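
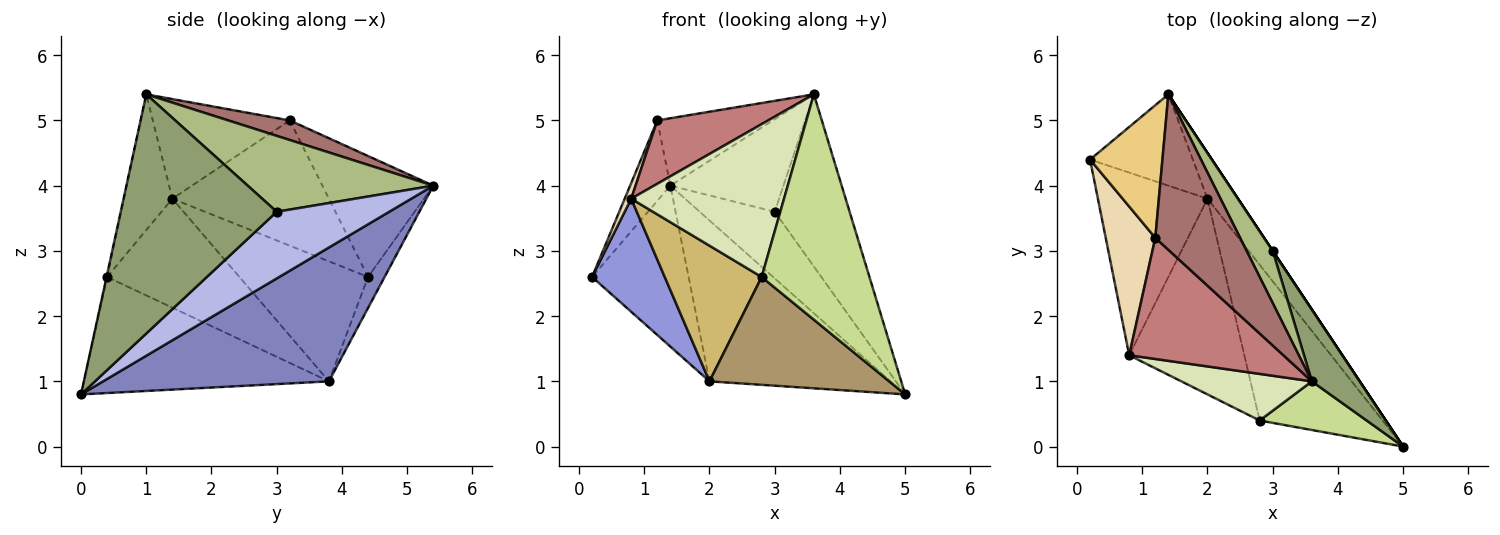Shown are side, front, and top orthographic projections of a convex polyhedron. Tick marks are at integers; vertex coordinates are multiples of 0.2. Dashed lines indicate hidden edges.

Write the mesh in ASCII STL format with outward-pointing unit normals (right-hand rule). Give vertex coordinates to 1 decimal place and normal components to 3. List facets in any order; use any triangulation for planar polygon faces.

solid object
 facet normal -0.147 0.860 -0.488
  outer loop
   vertex 2.0 3.8 1.0
   vertex 0.2 4.4 2.6
   vertex 1.4 5.4 4.0
  endloop
 endfacet
 facet normal 0.768 0.616 -0.175
  outer loop
   vertex 2.0 3.8 1.0
   vertex 1.4 5.4 4.0
   vertex 5.0 0.0 0.8
  endloop
 endfacet
 facet normal -0.682 -0.385 -0.622
  outer loop
   vertex 2.0 3.8 1.0
   vertex 0.8 1.4 3.8
   vertex 0.2 4.4 2.6
  endloop
 endfacet
 facet normal 0.832 0.555 0.000
  outer loop
   vertex 3.0 3.0 3.6
   vertex 5.0 0.0 0.8
   vertex 1.4 5.4 4.0
  endloop
 endfacet
 facet normal 0.887 0.426 0.177
  outer loop
   vertex 3.0 3.0 3.6
   vertex 3.6 1.0 5.4
   vertex 5.0 0.0 0.8
  endloop
 endfacet
 facet normal 0.819 0.499 0.282
  outer loop
   vertex 3.0 3.0 3.6
   vertex 1.4 5.4 4.0
   vertex 3.6 1.0 5.4
  endloop
 endfacet
 facet normal -0.005 -0.977 0.211
  outer loop
   vertex 2.8 0.4 2.6
   vertex 5.0 0.0 0.8
   vertex 3.6 1.0 5.4
  endloop
 endfacet
 facet normal -0.290 -0.915 0.279
  outer loop
   vertex 2.8 0.4 2.6
   vertex 3.6 1.0 5.4
   vertex 0.8 1.4 3.8
  endloop
 endfacet
 facet normal -0.613 -0.450 -0.649
  outer loop
   vertex 2.8 0.4 2.6
   vertex 2.0 3.8 1.0
   vertex 5.0 0.0 0.8
  endloop
 endfacet
 facet normal -0.614 -0.450 -0.649
  outer loop
   vertex 2.8 0.4 2.6
   vertex 0.8 1.4 3.8
   vertex 2.0 3.8 1.0
  endloop
 endfacet
 facet normal -0.819 0.297 0.490
  outer loop
   vertex 1.2 3.2 5.0
   vertex 1.4 5.4 4.0
   vertex 0.2 4.4 2.6
  endloop
 endfacet
 facet normal -0.929 -0.039 0.368
  outer loop
   vertex 1.2 3.2 5.0
   vertex 0.2 4.4 2.6
   vertex 0.8 1.4 3.8
  endloop
 endfacet
 facet normal 0.207 0.389 0.898
  outer loop
   vertex 1.2 3.2 5.0
   vertex 3.6 1.0 5.4
   vertex 1.4 5.4 4.0
  endloop
 endfacet
 facet normal -0.497 -0.402 0.769
  outer loop
   vertex 1.2 3.2 5.0
   vertex 0.8 1.4 3.8
   vertex 3.6 1.0 5.4
  endloop
 endfacet
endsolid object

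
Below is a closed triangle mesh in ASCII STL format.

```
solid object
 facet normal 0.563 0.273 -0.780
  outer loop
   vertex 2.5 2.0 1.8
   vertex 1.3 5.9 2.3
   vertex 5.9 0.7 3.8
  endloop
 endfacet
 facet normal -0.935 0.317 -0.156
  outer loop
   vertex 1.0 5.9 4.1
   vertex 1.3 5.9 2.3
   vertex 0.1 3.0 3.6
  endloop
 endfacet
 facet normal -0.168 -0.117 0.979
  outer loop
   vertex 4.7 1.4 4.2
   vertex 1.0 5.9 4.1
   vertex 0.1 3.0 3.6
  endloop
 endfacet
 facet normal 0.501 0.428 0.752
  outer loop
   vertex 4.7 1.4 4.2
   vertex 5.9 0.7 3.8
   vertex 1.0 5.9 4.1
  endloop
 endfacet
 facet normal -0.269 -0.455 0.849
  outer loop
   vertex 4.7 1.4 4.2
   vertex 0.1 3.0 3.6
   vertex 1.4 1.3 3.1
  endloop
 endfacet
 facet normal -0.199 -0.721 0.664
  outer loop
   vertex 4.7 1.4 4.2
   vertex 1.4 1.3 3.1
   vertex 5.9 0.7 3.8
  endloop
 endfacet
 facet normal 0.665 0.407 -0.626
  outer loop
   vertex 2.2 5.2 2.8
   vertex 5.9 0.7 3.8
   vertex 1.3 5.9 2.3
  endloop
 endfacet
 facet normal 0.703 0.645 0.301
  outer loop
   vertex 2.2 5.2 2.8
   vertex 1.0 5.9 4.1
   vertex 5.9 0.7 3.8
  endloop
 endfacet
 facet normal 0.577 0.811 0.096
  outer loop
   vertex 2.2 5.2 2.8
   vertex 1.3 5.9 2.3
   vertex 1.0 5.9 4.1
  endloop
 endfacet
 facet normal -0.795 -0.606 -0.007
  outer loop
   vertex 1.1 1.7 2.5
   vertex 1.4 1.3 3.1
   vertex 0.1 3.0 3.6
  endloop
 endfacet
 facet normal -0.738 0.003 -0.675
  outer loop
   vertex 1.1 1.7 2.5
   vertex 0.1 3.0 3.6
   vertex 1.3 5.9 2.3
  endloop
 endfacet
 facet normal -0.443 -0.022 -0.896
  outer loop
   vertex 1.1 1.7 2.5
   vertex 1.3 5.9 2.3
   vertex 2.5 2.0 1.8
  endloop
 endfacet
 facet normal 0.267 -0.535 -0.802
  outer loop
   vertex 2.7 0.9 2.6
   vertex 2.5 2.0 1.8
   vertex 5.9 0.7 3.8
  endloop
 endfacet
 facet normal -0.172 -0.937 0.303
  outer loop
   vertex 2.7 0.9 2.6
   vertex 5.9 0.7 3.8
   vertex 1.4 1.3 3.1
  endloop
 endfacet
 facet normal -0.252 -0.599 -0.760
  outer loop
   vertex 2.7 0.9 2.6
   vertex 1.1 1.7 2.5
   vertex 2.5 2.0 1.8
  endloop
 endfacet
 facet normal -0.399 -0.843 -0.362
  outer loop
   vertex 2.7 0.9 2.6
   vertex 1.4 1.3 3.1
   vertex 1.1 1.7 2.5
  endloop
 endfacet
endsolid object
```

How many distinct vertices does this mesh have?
10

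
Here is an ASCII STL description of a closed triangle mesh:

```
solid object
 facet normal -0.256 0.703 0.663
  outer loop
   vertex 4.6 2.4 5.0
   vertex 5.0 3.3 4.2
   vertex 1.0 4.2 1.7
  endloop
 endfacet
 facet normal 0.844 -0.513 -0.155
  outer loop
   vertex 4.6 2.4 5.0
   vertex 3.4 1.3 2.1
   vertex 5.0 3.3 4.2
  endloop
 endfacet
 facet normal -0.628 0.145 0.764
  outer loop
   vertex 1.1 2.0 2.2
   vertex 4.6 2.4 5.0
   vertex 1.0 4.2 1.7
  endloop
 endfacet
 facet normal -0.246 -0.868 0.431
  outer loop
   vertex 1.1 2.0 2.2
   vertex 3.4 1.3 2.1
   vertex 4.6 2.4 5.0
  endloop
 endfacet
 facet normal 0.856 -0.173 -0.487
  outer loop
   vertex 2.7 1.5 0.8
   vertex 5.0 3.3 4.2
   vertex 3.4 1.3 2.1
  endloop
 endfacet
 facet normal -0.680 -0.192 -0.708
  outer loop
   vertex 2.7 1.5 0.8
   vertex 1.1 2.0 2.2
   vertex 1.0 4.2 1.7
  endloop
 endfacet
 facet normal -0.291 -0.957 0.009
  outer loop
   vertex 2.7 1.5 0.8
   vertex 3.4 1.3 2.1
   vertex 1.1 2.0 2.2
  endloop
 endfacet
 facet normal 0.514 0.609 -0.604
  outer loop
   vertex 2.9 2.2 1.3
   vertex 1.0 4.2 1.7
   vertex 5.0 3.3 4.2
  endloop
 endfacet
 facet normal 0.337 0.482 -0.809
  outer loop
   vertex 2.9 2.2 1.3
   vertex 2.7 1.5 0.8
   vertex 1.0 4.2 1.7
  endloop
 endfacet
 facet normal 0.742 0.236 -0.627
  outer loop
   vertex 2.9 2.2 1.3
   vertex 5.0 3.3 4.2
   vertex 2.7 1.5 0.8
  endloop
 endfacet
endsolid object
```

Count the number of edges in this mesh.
15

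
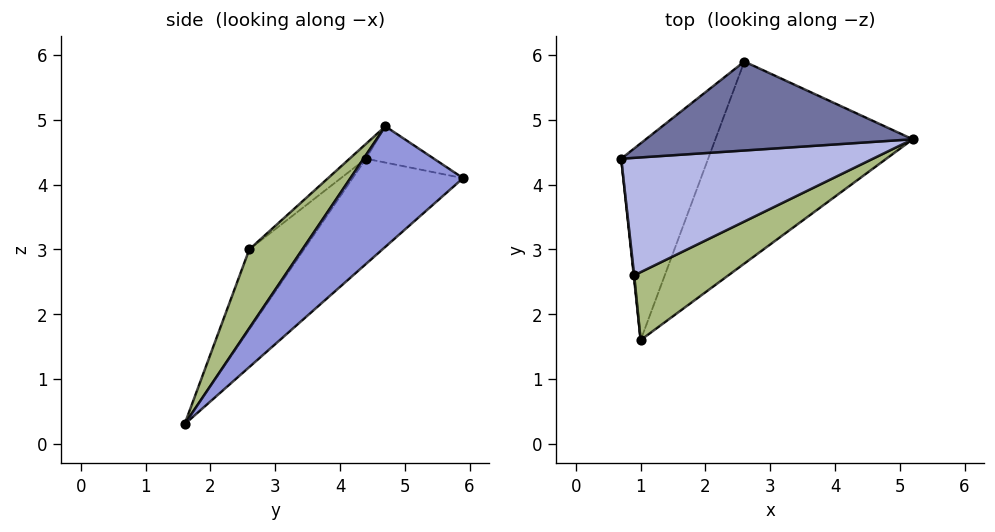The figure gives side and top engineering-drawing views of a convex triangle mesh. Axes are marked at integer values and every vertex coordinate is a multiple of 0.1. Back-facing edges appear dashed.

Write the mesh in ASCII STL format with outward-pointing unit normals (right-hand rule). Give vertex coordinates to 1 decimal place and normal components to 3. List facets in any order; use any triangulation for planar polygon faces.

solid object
 facet normal -0.126 0.346 0.930
  outer loop
   vertex 2.6 5.9 4.1
   vertex 0.7 4.4 4.4
   vertex 5.2 4.7 4.9
  endloop
 endfacet
 facet normal -0.588 0.647 -0.485
  outer loop
   vertex 2.6 5.9 4.1
   vertex 1.0 1.6 0.3
   vertex 0.7 4.4 4.4
  endloop
 endfacet
 facet normal 0.455 0.489 -0.745
  outer loop
   vertex 2.6 5.9 4.1
   vertex 5.2 4.7 4.9
   vertex 1.0 1.6 0.3
  endloop
 endfacet
 facet normal -0.046 -0.616 0.786
  outer loop
   vertex 0.9 2.6 3.0
   vertex 5.2 4.7 4.9
   vertex 0.7 4.4 4.4
  endloop
 endfacet
 facet normal -0.993 -0.115 0.006
  outer loop
   vertex 0.9 2.6 3.0
   vertex 0.7 4.4 4.4
   vertex 1.0 1.6 0.3
  endloop
 endfacet
 facet normal 0.286 -0.895 0.342
  outer loop
   vertex 0.9 2.6 3.0
   vertex 1.0 1.6 0.3
   vertex 5.2 4.7 4.9
  endloop
 endfacet
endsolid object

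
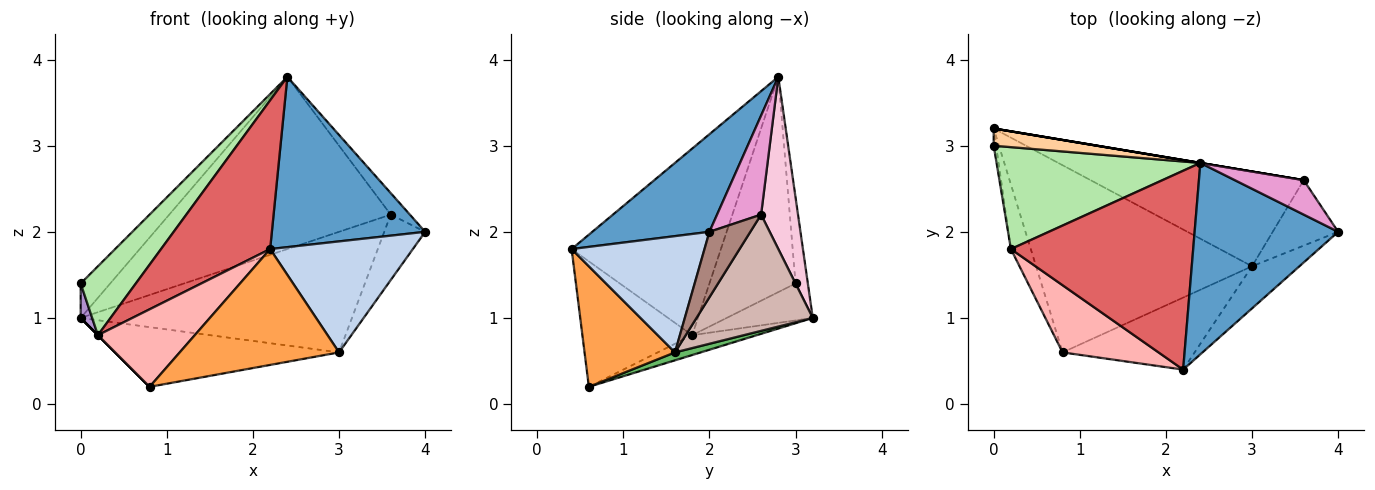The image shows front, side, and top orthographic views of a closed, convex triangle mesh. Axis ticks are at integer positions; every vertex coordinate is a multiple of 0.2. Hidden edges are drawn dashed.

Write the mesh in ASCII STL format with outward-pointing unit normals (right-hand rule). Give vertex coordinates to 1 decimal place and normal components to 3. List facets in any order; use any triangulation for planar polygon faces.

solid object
 facet normal 0.453 -0.593 0.666
  outer loop
   vertex 2.2 0.4 1.8
   vertex 4.0 2.0 2.0
   vertex 2.4 2.8 3.8
  endloop
 endfacet
 facet normal 0.657 -0.705 -0.267
  outer loop
   vertex 2.2 0.4 1.8
   vertex 3.0 1.6 0.6
   vertex 4.0 2.0 2.0
  endloop
 endfacet
 facet normal 0.434 -0.765 -0.476
  outer loop
   vertex 2.2 0.4 1.8
   vertex 0.8 0.6 0.2
   vertex 3.0 1.6 0.6
  endloop
 endfacet
 facet normal -0.349 0.838 0.419
  outer loop
   vertex 0.0 3.2 1.0
   vertex 0.0 3.0 1.4
   vertex 2.4 2.8 3.8
  endloop
 endfacet
 facet normal 0.035 0.304 -0.952
  outer loop
   vertex 0.0 3.2 1.0
   vertex 3.0 1.6 0.6
   vertex 0.8 0.6 0.2
  endloop
 endfacet
 facet normal -0.659 -0.421 0.623
  outer loop
   vertex 0.2 1.8 0.8
   vertex 2.4 2.8 3.8
   vertex 0.0 3.0 1.4
  endloop
 endfacet
 facet normal -0.634 -0.463 0.619
  outer loop
   vertex 0.2 1.8 0.8
   vertex 2.2 0.4 1.8
   vertex 2.4 2.8 3.8
  endloop
 endfacet
 facet normal -0.650 -0.574 0.497
  outer loop
   vertex 0.2 1.8 0.8
   vertex 0.8 0.6 0.2
   vertex 2.2 0.4 1.8
  endloop
 endfacet
 facet normal -0.989 -0.132 -0.066
  outer loop
   vertex 0.2 1.8 0.8
   vertex 0.0 3.0 1.4
   vertex 0.0 3.2 1.0
  endloop
 endfacet
 facet normal -0.707 0.000 -0.707
  outer loop
   vertex 0.2 1.8 0.8
   vertex 0.0 3.2 1.0
   vertex 0.8 0.6 0.2
  endloop
 endfacet
 facet normal 0.577 0.577 -0.577
  outer loop
   vertex 3.6 2.6 2.2
   vertex 4.0 2.0 2.0
   vertex 3.0 1.6 0.6
  endloop
 endfacet
 facet normal 0.319 0.745 -0.585
  outer loop
   vertex 3.6 2.6 2.2
   vertex 3.0 1.6 0.6
   vertex 0.0 3.2 1.0
  endloop
 endfacet
 facet normal 0.773 0.336 0.538
  outer loop
   vertex 3.6 2.6 2.2
   vertex 2.4 2.8 3.8
   vertex 4.0 2.0 2.0
  endloop
 endfacet
 facet normal 0.164 0.986 0.000
  outer loop
   vertex 3.6 2.6 2.2
   vertex 0.0 3.2 1.0
   vertex 2.4 2.8 3.8
  endloop
 endfacet
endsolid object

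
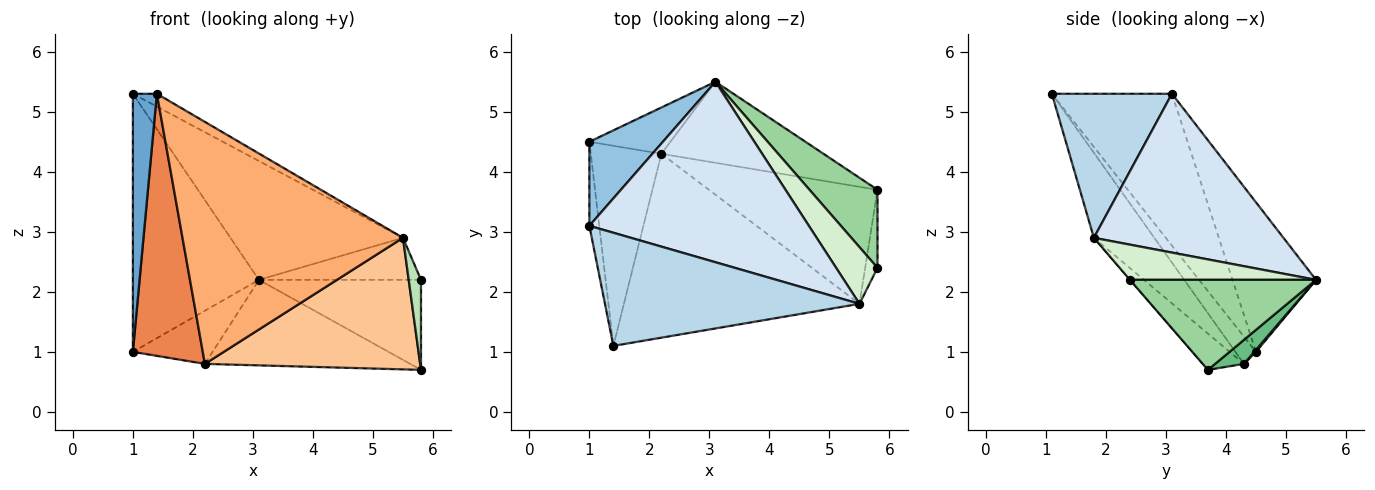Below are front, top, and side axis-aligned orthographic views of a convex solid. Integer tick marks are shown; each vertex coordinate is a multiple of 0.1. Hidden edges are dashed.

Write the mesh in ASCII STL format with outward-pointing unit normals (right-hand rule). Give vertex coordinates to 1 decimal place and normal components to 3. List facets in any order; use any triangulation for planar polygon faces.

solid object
 facet normal -0.979 -0.196 -0.064
  outer loop
   vertex 1.0 3.1 5.3
   vertex 1.0 4.5 1.0
   vertex 1.4 1.1 5.3
  endloop
 endfacet
 facet normal -0.533 0.805 0.262
  outer loop
   vertex 1.0 3.1 5.3
   vertex 3.1 5.5 2.2
   vertex 1.0 4.5 1.0
  endloop
 endfacet
 facet normal 0.490 0.098 0.866
  outer loop
   vertex 5.5 1.8 2.9
   vertex 1.0 3.1 5.3
   vertex 1.4 1.1 5.3
  endloop
 endfacet
 facet normal 0.517 0.471 0.715
  outer loop
   vertex 5.5 1.8 2.9
   vertex 3.1 5.5 2.2
   vertex 1.0 3.1 5.3
  endloop
 endfacet
 facet normal -0.227 -0.774 -0.591
  outer loop
   vertex 2.2 4.3 0.8
   vertex 1.4 1.1 5.3
   vertex 1.0 4.5 1.0
  endloop
 endfacet
 facet normal -0.213 -0.778 -0.591
  outer loop
   vertex 2.2 4.3 0.8
   vertex 5.5 1.8 2.9
   vertex 1.4 1.1 5.3
  endloop
 endfacet
 facet normal -0.142 -0.740 -0.658
  outer loop
   vertex 2.2 4.3 0.8
   vertex 5.8 3.7 0.7
   vertex 5.5 1.8 2.9
  endloop
 endfacet
 facet normal 0.016 0.754 -0.657
  outer loop
   vertex 2.2 4.3 0.8
   vertex 1.0 4.5 1.0
   vertex 3.1 5.5 2.2
  endloop
 endfacet
 facet normal 0.101 0.722 -0.684
  outer loop
   vertex 2.2 4.3 0.8
   vertex 3.1 5.5 2.2
   vertex 5.8 3.7 0.7
  endloop
 endfacet
 facet normal 0.655 0.571 0.495
  outer loop
   vertex 5.8 2.4 2.2
   vertex 5.8 3.7 0.7
   vertex 3.1 5.5 2.2
  endloop
 endfacet
 facet normal -0.017 -0.756 -0.655
  outer loop
   vertex 5.8 2.4 2.2
   vertex 5.5 1.8 2.9
   vertex 5.8 3.7 0.7
  endloop
 endfacet
 facet normal 0.564 0.492 0.663
  outer loop
   vertex 5.8 2.4 2.2
   vertex 3.1 5.5 2.2
   vertex 5.5 1.8 2.9
  endloop
 endfacet
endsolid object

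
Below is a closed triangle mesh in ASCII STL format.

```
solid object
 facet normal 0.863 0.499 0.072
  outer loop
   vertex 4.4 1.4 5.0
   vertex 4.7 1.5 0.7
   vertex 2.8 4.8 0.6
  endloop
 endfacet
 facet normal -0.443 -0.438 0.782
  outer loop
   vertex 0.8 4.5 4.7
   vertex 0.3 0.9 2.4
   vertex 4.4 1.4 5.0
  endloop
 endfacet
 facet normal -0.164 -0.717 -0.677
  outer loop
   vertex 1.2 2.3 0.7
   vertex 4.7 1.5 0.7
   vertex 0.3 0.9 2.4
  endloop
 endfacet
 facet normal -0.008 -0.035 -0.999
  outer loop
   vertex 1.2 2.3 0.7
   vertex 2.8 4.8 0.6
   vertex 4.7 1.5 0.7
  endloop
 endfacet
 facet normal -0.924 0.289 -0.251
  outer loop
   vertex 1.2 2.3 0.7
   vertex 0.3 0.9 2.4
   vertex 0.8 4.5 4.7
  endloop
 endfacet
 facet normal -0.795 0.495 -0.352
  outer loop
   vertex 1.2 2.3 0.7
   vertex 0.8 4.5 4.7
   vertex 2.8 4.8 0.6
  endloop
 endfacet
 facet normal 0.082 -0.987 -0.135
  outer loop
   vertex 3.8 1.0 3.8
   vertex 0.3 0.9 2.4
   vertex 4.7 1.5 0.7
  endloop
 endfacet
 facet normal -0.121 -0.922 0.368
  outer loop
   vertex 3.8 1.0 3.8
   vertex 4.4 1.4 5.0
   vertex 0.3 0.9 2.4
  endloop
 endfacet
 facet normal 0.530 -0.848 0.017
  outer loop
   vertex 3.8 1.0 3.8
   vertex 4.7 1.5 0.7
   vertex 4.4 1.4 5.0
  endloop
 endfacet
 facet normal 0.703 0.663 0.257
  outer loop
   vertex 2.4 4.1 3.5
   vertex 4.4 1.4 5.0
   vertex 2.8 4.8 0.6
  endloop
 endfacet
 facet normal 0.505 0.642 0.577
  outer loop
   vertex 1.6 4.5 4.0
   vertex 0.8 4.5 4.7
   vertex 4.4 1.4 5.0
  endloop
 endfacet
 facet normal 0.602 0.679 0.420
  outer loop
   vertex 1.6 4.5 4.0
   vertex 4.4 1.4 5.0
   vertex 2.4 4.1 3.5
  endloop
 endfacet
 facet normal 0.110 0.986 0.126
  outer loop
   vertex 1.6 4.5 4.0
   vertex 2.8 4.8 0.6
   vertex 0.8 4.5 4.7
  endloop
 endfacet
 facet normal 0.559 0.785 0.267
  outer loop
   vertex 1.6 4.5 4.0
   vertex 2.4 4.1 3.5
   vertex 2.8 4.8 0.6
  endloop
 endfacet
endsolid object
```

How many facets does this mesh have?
14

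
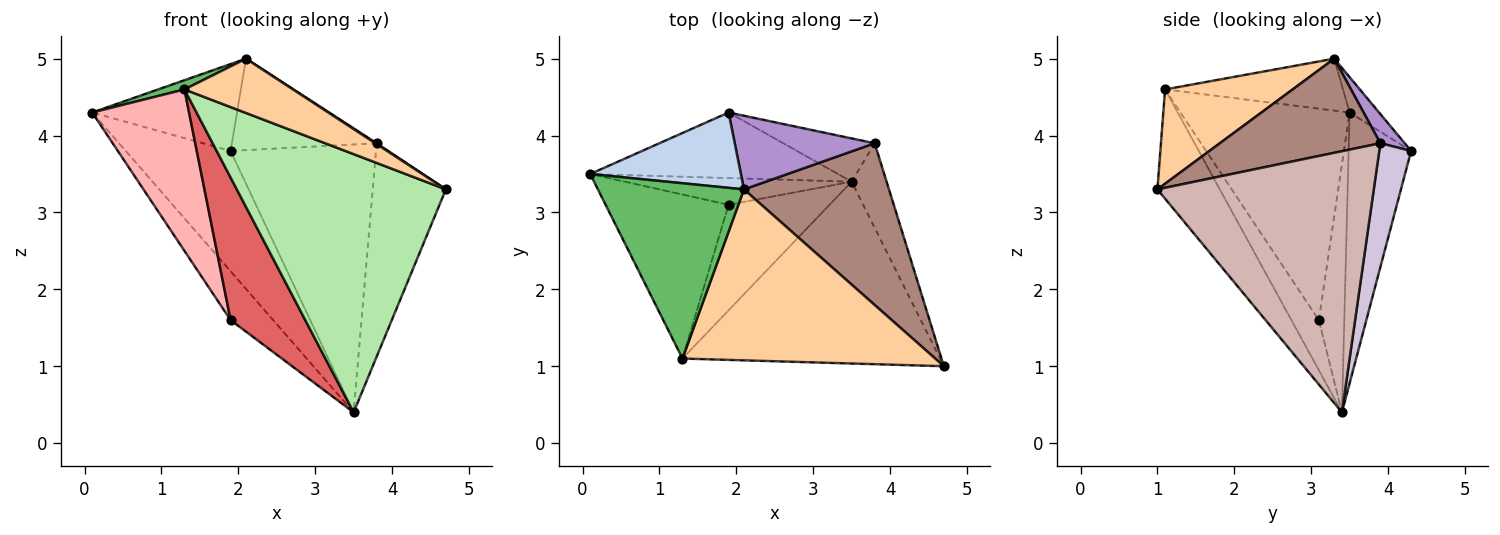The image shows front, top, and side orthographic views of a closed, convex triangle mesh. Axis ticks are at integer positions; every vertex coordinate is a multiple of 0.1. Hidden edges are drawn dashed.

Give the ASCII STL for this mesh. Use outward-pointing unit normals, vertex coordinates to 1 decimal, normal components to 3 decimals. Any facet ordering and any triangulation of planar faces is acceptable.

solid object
 facet normal -0.464 0.778 -0.424
  outer loop
   vertex 3.5 3.4 0.4
   vertex 0.1 3.5 4.3
   vertex 1.9 4.3 3.8
  endloop
 endfacet
 facet normal -0.152 0.747 0.648
  outer loop
   vertex 2.1 3.3 5.0
   vertex 1.9 4.3 3.8
   vertex 0.1 3.5 4.3
  endloop
 endfacet
 facet normal -0.464 0.777 -0.425
  outer loop
   vertex 1.9 3.1 1.6
   vertex 0.1 3.5 4.3
   vertex 3.5 3.4 0.4
  endloop
 endfacet
 facet normal 0.335 -0.285 0.898
  outer loop
   vertex 1.3 1.1 4.6
   vertex 4.7 1.0 3.3
   vertex 2.1 3.3 5.0
  endloop
 endfacet
 facet normal -0.334 -0.050 0.941
  outer loop
   vertex 1.3 1.1 4.6
   vertex 2.1 3.3 5.0
   vertex 0.1 3.5 4.3
  endloop
 endfacet
 facet normal -0.237 -0.794 -0.559
  outer loop
   vertex 1.3 1.1 4.6
   vertex 3.5 3.4 0.4
   vertex 4.7 1.0 3.3
  endloop
 endfacet
 facet normal -0.283 -0.771 -0.571
  outer loop
   vertex 1.3 1.1 4.6
   vertex 1.9 3.1 1.6
   vertex 3.5 3.4 0.4
  endloop
 endfacet
 facet normal -0.775 -0.444 -0.451
  outer loop
   vertex 1.3 1.1 4.6
   vertex 0.1 3.5 4.3
   vertex 1.9 3.1 1.6
  endloop
 endfacet
 facet normal 0.130 0.772 0.622
  outer loop
   vertex 3.8 3.9 3.9
   vertex 1.9 4.3 3.8
   vertex 2.1 3.3 5.0
  endloop
 endfacet
 facet normal 0.211 0.965 -0.156
  outer loop
   vertex 3.8 3.9 3.9
   vertex 3.5 3.4 0.4
   vertex 1.9 4.3 3.8
  endloop
 endfacet
 facet normal 0.544 -0.005 0.839
  outer loop
   vertex 3.8 3.9 3.9
   vertex 2.1 3.3 5.0
   vertex 4.7 1.0 3.3
  endloop
 endfacet
 facet normal 0.940 0.318 -0.126
  outer loop
   vertex 3.8 3.9 3.9
   vertex 4.7 1.0 3.3
   vertex 3.5 3.4 0.4
  endloop
 endfacet
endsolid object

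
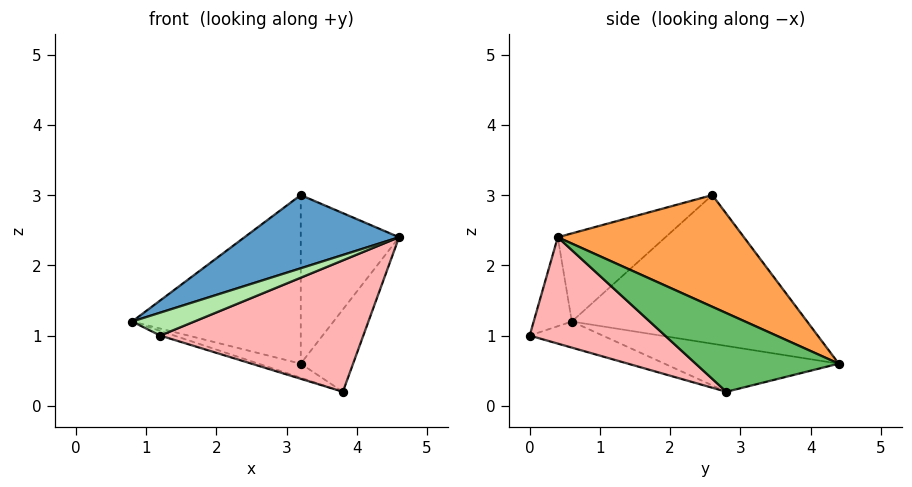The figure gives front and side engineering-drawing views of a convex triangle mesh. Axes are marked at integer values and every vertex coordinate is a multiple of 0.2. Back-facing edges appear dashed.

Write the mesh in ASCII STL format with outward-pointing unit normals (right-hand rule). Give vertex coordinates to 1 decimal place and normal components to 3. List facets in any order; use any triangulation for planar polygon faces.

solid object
 facet normal -0.293 -0.421 0.858
  outer loop
   vertex 3.2 2.6 3.0
   vertex 0.8 0.6 1.2
   vertex 4.6 0.4 2.4
  endloop
 endfacet
 facet normal -0.745 0.534 0.400
  outer loop
   vertex 3.2 2.6 3.0
   vertex 3.2 4.4 0.6
   vertex 0.8 0.6 1.2
  endloop
 endfacet
 facet normal 0.834 0.441 0.331
  outer loop
   vertex 3.2 2.6 3.0
   vertex 4.6 0.4 2.4
   vertex 3.2 4.4 0.6
  endloop
 endfacet
 facet normal -0.374 0.090 -0.923
  outer loop
   vertex 3.8 2.8 0.2
   vertex 0.8 0.6 1.2
   vertex 3.2 4.4 0.6
  endloop
 endfacet
 facet normal 0.939 0.344 0.034
  outer loop
   vertex 3.8 2.8 0.2
   vertex 3.2 4.4 0.6
   vertex 4.6 0.4 2.4
  endloop
 endfacet
 facet normal -0.288 -0.470 0.834
  outer loop
   vertex 1.2 0.0 1.0
   vertex 4.6 0.4 2.4
   vertex 0.8 0.6 1.2
  endloop
 endfacet
 facet normal -0.361 0.069 -0.930
  outer loop
   vertex 1.2 0.0 1.0
   vertex 0.8 0.6 1.2
   vertex 3.8 2.8 0.2
  endloop
 endfacet
 facet normal 0.371 -0.557 -0.743
  outer loop
   vertex 1.2 0.0 1.0
   vertex 3.8 2.8 0.2
   vertex 4.6 0.4 2.4
  endloop
 endfacet
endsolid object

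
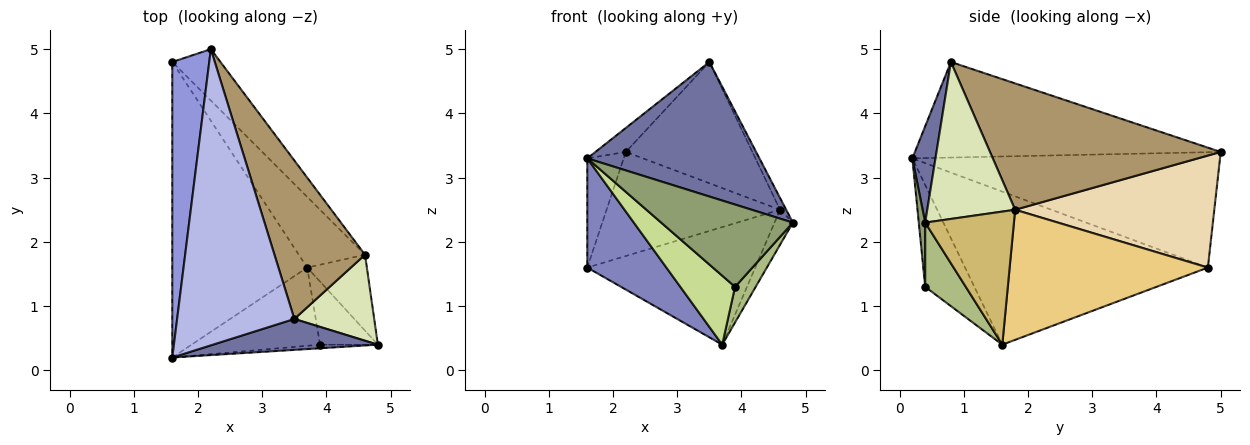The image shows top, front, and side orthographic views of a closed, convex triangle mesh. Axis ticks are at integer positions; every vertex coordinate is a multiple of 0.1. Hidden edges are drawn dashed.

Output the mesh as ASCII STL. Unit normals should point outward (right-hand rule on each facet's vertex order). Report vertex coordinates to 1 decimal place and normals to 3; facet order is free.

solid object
 facet normal 0.130 -0.966 0.222
  outer loop
   vertex 3.5 0.8 4.8
   vertex 1.6 0.2 3.3
   vertex 4.8 0.4 2.3
  endloop
 endfacet
 facet normal -0.729 -0.237 -0.642
  outer loop
   vertex 3.7 1.6 0.4
   vertex 1.6 0.2 3.3
   vertex 1.6 4.8 1.6
  endloop
 endfacet
 facet normal -0.946 0.112 0.303
  outer loop
   vertex 2.2 5.0 3.4
   vertex 1.6 4.8 1.6
   vertex 1.6 0.2 3.3
  endloop
 endfacet
 facet normal -0.631 0.063 0.774
  outer loop
   vertex 2.2 5.0 3.4
   vertex 1.6 0.2 3.3
   vertex 3.5 0.8 4.8
  endloop
 endfacet
 facet normal 0.049 -0.998 -0.044
  outer loop
   vertex 3.9 0.4 1.3
   vertex 4.8 0.4 2.3
   vertex 1.6 0.2 3.3
  endloop
 endfacet
 facet normal 0.695 -0.353 -0.626
  outer loop
   vertex 3.9 0.4 1.3
   vertex 3.7 1.6 0.4
   vertex 4.8 0.4 2.3
  endloop
 endfacet
 facet normal -0.511 -0.569 -0.645
  outer loop
   vertex 3.9 0.4 1.3
   vertex 1.6 0.2 3.3
   vertex 3.7 1.6 0.4
  endloop
 endfacet
 facet normal 0.890 0.062 0.453
  outer loop
   vertex 4.6 1.8 2.5
   vertex 3.5 0.8 4.8
   vertex 4.8 0.4 2.3
  endloop
 endfacet
 facet normal 0.742 0.407 0.532
  outer loop
   vertex 4.6 1.8 2.5
   vertex 2.2 5.0 3.4
   vertex 3.5 0.8 4.8
  endloop
 endfacet
 facet normal 0.897 0.186 -0.402
  outer loop
   vertex 4.6 1.8 2.5
   vertex 4.8 0.4 2.3
   vertex 3.7 1.6 0.4
  endloop
 endfacet
 facet normal 0.711 0.603 -0.362
  outer loop
   vertex 4.6 1.8 2.5
   vertex 3.7 1.6 0.4
   vertex 1.6 4.8 1.6
  endloop
 endfacet
 facet normal 0.717 0.625 -0.309
  outer loop
   vertex 4.6 1.8 2.5
   vertex 1.6 4.8 1.6
   vertex 2.2 5.0 3.4
  endloop
 endfacet
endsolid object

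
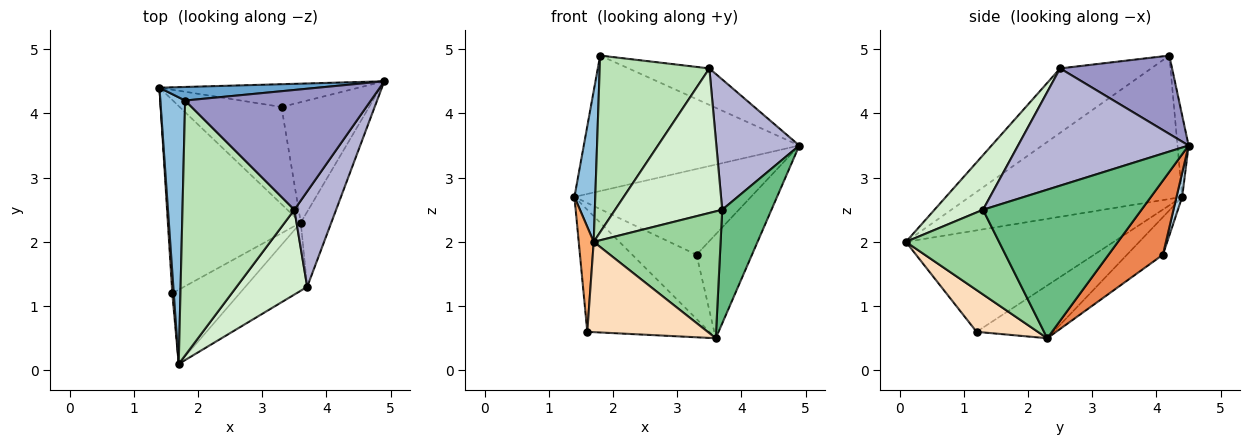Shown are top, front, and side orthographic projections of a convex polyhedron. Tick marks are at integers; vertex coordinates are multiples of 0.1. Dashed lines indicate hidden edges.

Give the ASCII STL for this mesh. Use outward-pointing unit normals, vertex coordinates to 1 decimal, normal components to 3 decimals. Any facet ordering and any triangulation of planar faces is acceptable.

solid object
 facet normal -0.051 0.994 0.100
  outer loop
   vertex 1.8 4.2 4.9
   vertex 4.9 4.5 3.5
   vertex 1.4 4.4 2.7
  endloop
 endfacet
 facet normal -0.981 -0.096 0.170
  outer loop
   vertex 1.8 4.2 4.9
   vertex 1.4 4.4 2.7
   vertex 1.7 0.1 2.0
  endloop
 endfacet
 facet normal 0.031 0.966 -0.257
  outer loop
   vertex 3.3 4.1 1.8
   vertex 1.4 4.4 2.7
   vertex 4.9 4.5 3.5
  endloop
 endfacet
 facet normal -0.295 0.527 -0.797
  outer loop
   vertex 3.3 4.1 1.8
   vertex 3.6 2.3 0.5
   vertex 1.4 4.4 2.7
  endloop
 endfacet
 facet normal 0.540 0.550 -0.637
  outer loop
   vertex 3.3 4.1 1.8
   vertex 4.9 4.5 3.5
   vertex 3.6 2.3 0.5
  endloop
 endfacet
 facet normal -0.997 -0.072 0.015
  outer loop
   vertex 1.6 1.2 0.6
   vertex 1.7 0.1 2.0
   vertex 1.4 4.4 2.7
  endloop
 endfacet
 facet normal -0.318 0.506 -0.802
  outer loop
   vertex 1.6 1.2 0.6
   vertex 1.4 4.4 2.7
   vertex 3.6 2.3 0.5
  endloop
 endfacet
 facet normal 0.366 -0.719 -0.591
  outer loop
   vertex 1.6 1.2 0.6
   vertex 3.6 2.3 0.5
   vertex 1.7 0.1 2.0
  endloop
 endfacet
 facet normal 0.937 -0.291 -0.192
  outer loop
   vertex 3.7 1.3 2.5
   vertex 3.6 2.3 0.5
   vertex 4.9 4.5 3.5
  endloop
 endfacet
 facet normal 0.543 -0.740 -0.397
  outer loop
   vertex 3.7 1.3 2.5
   vertex 1.7 0.1 2.0
   vertex 3.6 2.3 0.5
  endloop
 endfacet
 facet normal -0.428 -0.515 0.743
  outer loop
   vertex 3.5 2.5 4.7
   vertex 1.8 4.2 4.9
   vertex 1.7 0.1 2.0
  endloop
 endfacet
 facet normal 0.364 -0.803 0.471
  outer loop
   vertex 3.5 2.5 4.7
   vertex 1.7 0.1 2.0
   vertex 3.7 1.3 2.5
  endloop
 endfacet
 facet normal 0.374 0.270 0.887
  outer loop
   vertex 3.5 2.5 4.7
   vertex 4.9 4.5 3.5
   vertex 1.8 4.2 4.9
  endloop
 endfacet
 facet normal 0.856 -0.416 0.305
  outer loop
   vertex 3.5 2.5 4.7
   vertex 3.7 1.3 2.5
   vertex 4.9 4.5 3.5
  endloop
 endfacet
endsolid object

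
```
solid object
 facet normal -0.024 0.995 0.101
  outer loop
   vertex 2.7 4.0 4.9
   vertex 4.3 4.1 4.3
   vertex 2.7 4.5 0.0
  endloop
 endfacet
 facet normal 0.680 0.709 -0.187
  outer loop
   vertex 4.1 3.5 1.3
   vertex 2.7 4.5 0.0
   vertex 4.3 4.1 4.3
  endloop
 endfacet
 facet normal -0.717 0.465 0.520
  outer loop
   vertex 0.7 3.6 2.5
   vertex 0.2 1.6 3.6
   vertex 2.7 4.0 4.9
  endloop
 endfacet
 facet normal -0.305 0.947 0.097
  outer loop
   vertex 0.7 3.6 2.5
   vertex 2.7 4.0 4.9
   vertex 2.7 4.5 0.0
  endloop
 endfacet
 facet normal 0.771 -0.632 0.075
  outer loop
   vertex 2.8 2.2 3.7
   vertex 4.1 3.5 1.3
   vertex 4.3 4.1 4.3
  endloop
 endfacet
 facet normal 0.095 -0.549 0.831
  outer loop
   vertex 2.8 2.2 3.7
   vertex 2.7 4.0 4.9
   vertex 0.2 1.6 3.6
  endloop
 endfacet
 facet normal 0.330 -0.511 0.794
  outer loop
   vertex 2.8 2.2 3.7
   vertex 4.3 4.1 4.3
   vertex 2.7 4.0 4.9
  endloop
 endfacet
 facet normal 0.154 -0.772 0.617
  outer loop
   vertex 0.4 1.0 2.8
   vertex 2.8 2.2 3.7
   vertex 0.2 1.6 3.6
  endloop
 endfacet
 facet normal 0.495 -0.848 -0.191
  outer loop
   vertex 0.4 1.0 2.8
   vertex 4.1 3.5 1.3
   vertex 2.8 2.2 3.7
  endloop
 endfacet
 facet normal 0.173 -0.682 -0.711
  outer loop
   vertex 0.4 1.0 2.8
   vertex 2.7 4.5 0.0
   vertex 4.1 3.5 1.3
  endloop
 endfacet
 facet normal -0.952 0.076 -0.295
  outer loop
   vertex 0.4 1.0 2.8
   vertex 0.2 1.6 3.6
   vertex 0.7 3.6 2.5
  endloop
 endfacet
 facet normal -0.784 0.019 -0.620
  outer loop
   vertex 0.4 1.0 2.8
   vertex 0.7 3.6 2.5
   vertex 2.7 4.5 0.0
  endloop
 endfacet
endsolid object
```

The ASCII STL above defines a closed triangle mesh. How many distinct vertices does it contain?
8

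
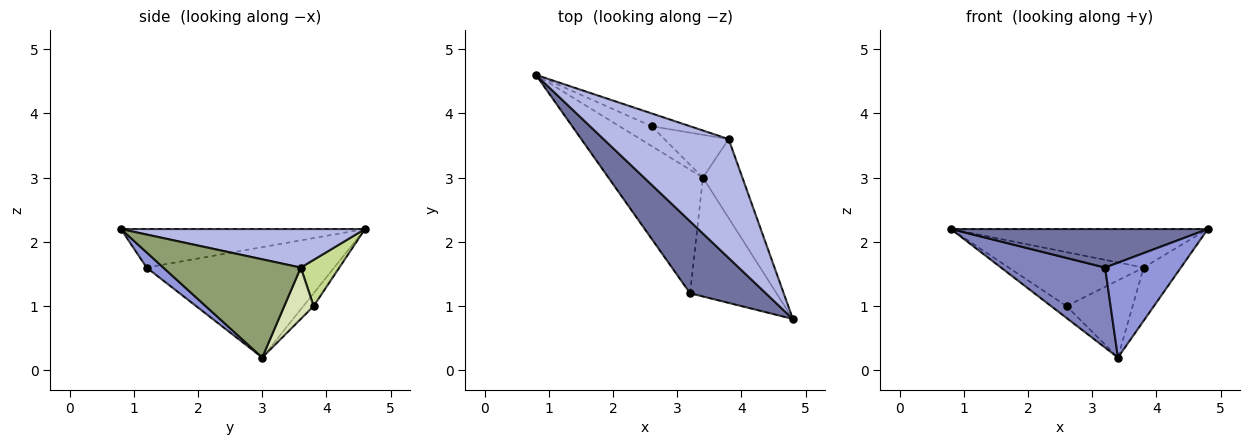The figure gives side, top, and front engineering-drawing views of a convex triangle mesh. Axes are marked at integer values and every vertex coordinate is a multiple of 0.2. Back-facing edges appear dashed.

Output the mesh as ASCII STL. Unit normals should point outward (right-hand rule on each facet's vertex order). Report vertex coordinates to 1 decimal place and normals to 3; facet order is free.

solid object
 facet normal -0.409 -0.431 0.804
  outer loop
   vertex 3.2 1.2 1.6
   vertex 4.8 0.8 2.2
   vertex 0.8 4.6 2.2
  endloop
 endfacet
 facet normal -0.700 -0.388 -0.599
  outer loop
   vertex 3.2 1.2 1.6
   vertex 0.8 4.6 2.2
   vertex 3.4 3.0 0.2
  endloop
 endfacet
 facet normal 0.136 -0.618 -0.775
  outer loop
   vertex 3.2 1.2 1.6
   vertex 3.4 3.0 0.2
   vertex 4.8 0.8 2.2
  endloop
 endfacet
 facet normal 0.281 0.296 0.913
  outer loop
   vertex 3.8 3.6 1.6
   vertex 0.8 4.6 2.2
   vertex 4.8 0.8 2.2
  endloop
 endfacet
 facet normal 0.900 0.244 -0.362
  outer loop
   vertex 3.8 3.6 1.6
   vertex 4.8 0.8 2.2
   vertex 3.4 3.0 0.2
  endloop
 endfacet
 facet normal -0.324 0.487 -0.811
  outer loop
   vertex 2.6 3.8 1.0
   vertex 3.4 3.0 0.2
   vertex 0.8 4.6 2.2
  endloop
 endfacet
 facet normal 0.268 0.937 -0.223
  outer loop
   vertex 2.6 3.8 1.0
   vertex 0.8 4.6 2.2
   vertex 3.8 3.6 1.6
  endloop
 endfacet
 facet normal 0.362 0.815 -0.453
  outer loop
   vertex 2.6 3.8 1.0
   vertex 3.8 3.6 1.6
   vertex 3.4 3.0 0.2
  endloop
 endfacet
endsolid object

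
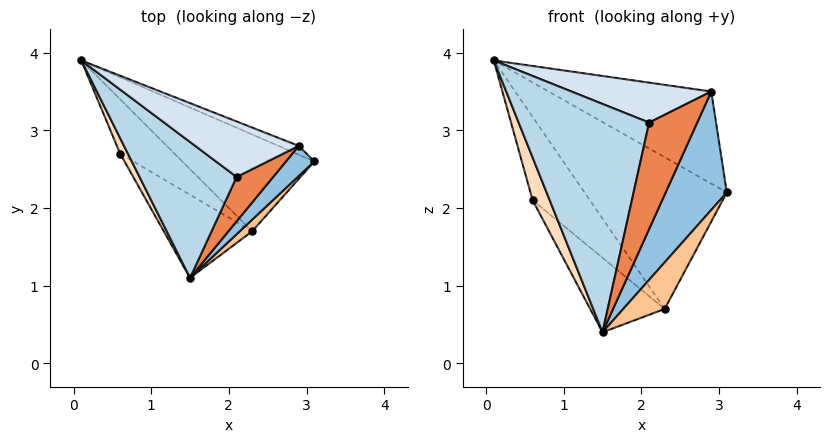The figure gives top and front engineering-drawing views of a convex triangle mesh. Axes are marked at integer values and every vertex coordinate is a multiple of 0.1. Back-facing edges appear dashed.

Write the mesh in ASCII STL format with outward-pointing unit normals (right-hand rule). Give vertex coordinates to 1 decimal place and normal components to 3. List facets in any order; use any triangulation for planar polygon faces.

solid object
 facet normal 0.353 0.931 -0.089
  outer loop
   vertex 2.9 2.8 3.5
   vertex 3.1 2.6 2.2
   vertex 0.1 3.9 3.9
  endloop
 endfacet
 facet normal 0.534 -0.819 0.208
  outer loop
   vertex 2.9 2.8 3.5
   vertex 1.5 1.1 0.4
   vertex 3.1 2.6 2.2
  endloop
 endfacet
 facet normal -0.403 -0.787 0.468
  outer loop
   vertex 2.1 2.4 3.1
   vertex 0.1 3.9 3.9
   vertex 1.5 1.1 0.4
  endloop
 endfacet
 facet normal -0.113 -0.581 0.806
  outer loop
   vertex 2.1 2.4 3.1
   vertex 2.9 2.8 3.5
   vertex 0.1 3.9 3.9
  endloop
 endfacet
 facet normal 0.260 -0.891 0.371
  outer loop
   vertex 2.1 2.4 3.1
   vertex 1.5 1.1 0.4
   vertex 2.9 2.8 3.5
  endloop
 endfacet
 facet normal 0.060 0.841 -0.537
  outer loop
   vertex 2.3 1.7 0.7
   vertex 0.1 3.9 3.9
   vertex 3.1 2.6 2.2
  endloop
 endfacet
 facet normal 0.537 -0.818 0.205
  outer loop
   vertex 2.3 1.7 0.7
   vertex 3.1 2.6 2.2
   vertex 1.5 1.1 0.4
  endloop
 endfacet
 facet normal -0.716 -0.656 0.239
  outer loop
   vertex 0.6 2.7 2.1
   vertex 1.5 1.1 0.4
   vertex 0.1 3.9 3.9
  endloop
 endfacet
 facet normal 0.043 0.837 -0.546
  outer loop
   vertex 0.6 2.7 2.1
   vertex 0.1 3.9 3.9
   vertex 2.3 1.7 0.7
  endloop
 endfacet
 facet normal -0.216 0.651 -0.727
  outer loop
   vertex 0.6 2.7 2.1
   vertex 2.3 1.7 0.7
   vertex 1.5 1.1 0.4
  endloop
 endfacet
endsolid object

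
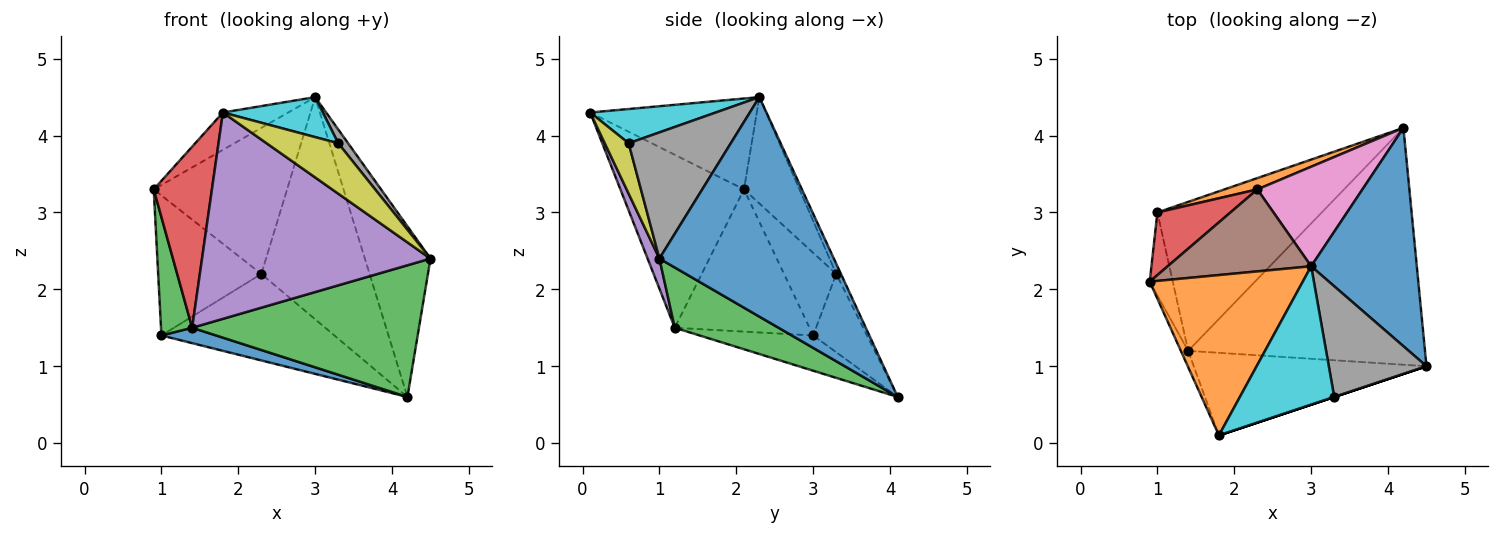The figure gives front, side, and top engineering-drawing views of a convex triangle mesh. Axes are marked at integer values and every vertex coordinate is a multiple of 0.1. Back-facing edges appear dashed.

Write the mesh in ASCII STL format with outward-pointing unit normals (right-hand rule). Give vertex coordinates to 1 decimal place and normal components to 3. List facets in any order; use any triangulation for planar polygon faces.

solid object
 facet normal 0.853 0.321 0.411
  outer loop
   vertex 3.0 2.3 4.5
   vertex 4.5 1.0 2.4
   vertex 4.2 4.1 0.6
  endloop
 endfacet
 facet normal -0.501 0.196 0.843
  outer loop
   vertex 1.8 0.1 4.3
   vertex 3.0 2.3 4.5
   vertex 0.9 2.1 3.3
  endloop
 endfacet
 facet normal 0.217 -0.474 -0.853
  outer loop
   vertex 1.4 1.2 1.5
   vertex 4.2 4.1 0.6
   vertex 4.5 1.0 2.4
  endloop
 endfacet
 facet normal -0.904 -0.426 -0.038
  outer loop
   vertex 1.4 1.2 1.5
   vertex 1.8 0.1 4.3
   vertex 0.9 2.1 3.3
  endloop
 endfacet
 facet normal 0.048 -0.927 -0.371
  outer loop
   vertex 1.4 1.2 1.5
   vertex 4.5 1.0 2.4
   vertex 1.8 0.1 4.3
  endloop
 endfacet
 facet normal -0.341 0.820 0.460
  outer loop
   vertex 2.3 3.3 2.2
   vertex 0.9 2.1 3.3
   vertex 3.0 2.3 4.5
  endloop
 endfacet
 facet normal -0.040 0.912 0.409
  outer loop
   vertex 2.3 3.3 2.2
   vertex 3.0 2.3 4.5
   vertex 4.2 4.1 0.6
  endloop
 endfacet
 facet normal 0.788 -0.076 0.610
  outer loop
   vertex 3.3 0.6 3.9
   vertex 4.5 1.0 2.4
   vertex 3.0 2.3 4.5
  endloop
 endfacet
 facet normal 0.316 -0.949 0.000
  outer loop
   vertex 3.3 0.6 3.9
   vertex 1.8 0.1 4.3
   vertex 4.5 1.0 2.4
  endloop
 endfacet
 facet normal 0.329 -0.262 0.907
  outer loop
   vertex 3.3 0.6 3.9
   vertex 3.0 2.3 4.5
   vertex 1.8 0.1 4.3
  endloop
 endfacet
 facet normal -0.209 -0.100 -0.973
  outer loop
   vertex 1.0 3.0 1.4
   vertex 4.2 4.1 0.6
   vertex 1.4 1.2 1.5
  endloop
 endfacet
 facet normal -0.295 0.948 0.124
  outer loop
   vertex 1.0 3.0 1.4
   vertex 2.3 3.3 2.2
   vertex 4.2 4.1 0.6
  endloop
 endfacet
 facet normal -0.962 -0.223 -0.156
  outer loop
   vertex 1.0 3.0 1.4
   vertex 1.4 1.2 1.5
   vertex 0.9 2.1 3.3
  endloop
 endfacet
 facet normal -0.419 0.829 0.371
  outer loop
   vertex 1.0 3.0 1.4
   vertex 0.9 2.1 3.3
   vertex 2.3 3.3 2.2
  endloop
 endfacet
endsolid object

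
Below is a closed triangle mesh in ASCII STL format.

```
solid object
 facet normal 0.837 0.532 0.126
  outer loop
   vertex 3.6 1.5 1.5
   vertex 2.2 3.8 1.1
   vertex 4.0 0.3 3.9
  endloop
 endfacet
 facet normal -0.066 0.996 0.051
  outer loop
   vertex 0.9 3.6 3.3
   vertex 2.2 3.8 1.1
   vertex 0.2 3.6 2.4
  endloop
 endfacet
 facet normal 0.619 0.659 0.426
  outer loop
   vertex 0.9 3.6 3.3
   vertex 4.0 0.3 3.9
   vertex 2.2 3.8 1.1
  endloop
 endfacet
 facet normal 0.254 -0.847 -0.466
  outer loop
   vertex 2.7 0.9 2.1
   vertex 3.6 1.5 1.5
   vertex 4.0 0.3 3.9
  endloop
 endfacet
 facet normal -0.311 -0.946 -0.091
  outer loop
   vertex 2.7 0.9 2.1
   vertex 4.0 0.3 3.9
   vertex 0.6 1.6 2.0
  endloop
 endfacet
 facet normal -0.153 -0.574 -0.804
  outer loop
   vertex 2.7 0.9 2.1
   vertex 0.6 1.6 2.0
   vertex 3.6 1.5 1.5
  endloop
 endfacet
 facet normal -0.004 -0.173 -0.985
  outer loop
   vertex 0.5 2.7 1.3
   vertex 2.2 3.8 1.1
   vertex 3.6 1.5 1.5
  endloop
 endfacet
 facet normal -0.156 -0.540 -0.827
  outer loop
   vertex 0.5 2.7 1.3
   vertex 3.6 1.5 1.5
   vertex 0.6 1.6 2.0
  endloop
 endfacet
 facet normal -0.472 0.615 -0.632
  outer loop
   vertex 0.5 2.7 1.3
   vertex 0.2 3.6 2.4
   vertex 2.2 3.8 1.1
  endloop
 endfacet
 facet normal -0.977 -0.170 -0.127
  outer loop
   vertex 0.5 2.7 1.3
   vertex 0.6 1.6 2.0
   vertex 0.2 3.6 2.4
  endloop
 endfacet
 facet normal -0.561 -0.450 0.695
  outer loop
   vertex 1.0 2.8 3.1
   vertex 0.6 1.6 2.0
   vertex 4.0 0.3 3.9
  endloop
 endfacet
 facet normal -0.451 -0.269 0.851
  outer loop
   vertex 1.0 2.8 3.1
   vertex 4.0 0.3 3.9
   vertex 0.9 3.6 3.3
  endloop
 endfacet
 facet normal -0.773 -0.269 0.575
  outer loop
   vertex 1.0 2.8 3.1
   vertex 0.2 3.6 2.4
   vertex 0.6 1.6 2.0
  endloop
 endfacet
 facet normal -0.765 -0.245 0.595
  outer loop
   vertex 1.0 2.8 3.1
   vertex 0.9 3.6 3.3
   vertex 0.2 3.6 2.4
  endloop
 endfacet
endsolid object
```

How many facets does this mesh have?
14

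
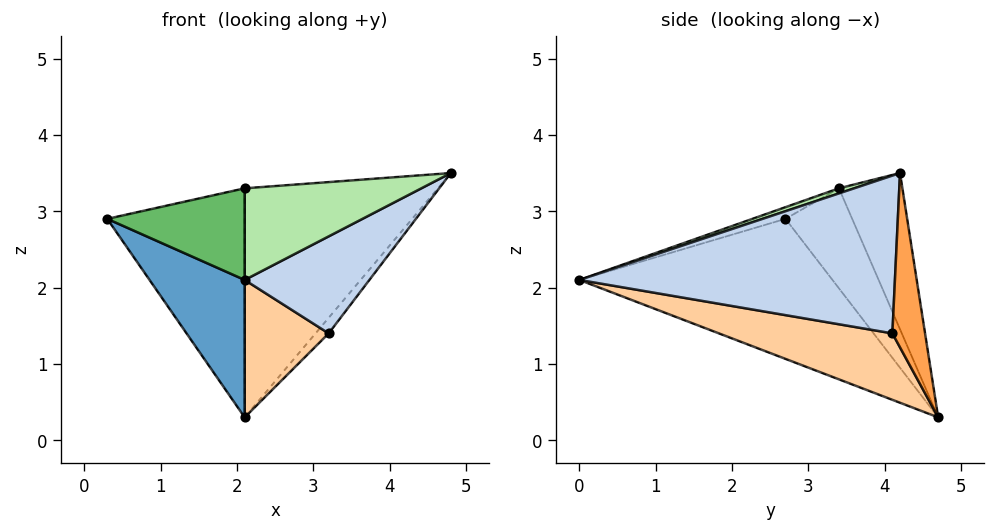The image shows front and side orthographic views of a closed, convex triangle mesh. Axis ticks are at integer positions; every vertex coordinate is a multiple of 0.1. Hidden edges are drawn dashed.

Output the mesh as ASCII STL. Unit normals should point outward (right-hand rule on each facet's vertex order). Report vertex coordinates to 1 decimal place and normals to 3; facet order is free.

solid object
 facet normal -0.689 -0.259 -0.677
  outer loop
   vertex 2.1 4.7 0.3
   vertex 2.1 0.0 2.1
   vertex 0.3 2.7 2.9
  endloop
 endfacet
 facet normal 0.765 -0.302 -0.569
  outer loop
   vertex 3.2 4.1 1.4
   vertex 4.8 4.2 3.5
   vertex 2.1 0.0 2.1
  endloop
 endfacet
 facet normal 0.751 0.302 -0.587
  outer loop
   vertex 3.2 4.1 1.4
   vertex 2.1 4.7 0.3
   vertex 4.8 4.2 3.5
  endloop
 endfacet
 facet normal 0.594 -0.288 -0.751
  outer loop
   vertex 3.2 4.1 1.4
   vertex 2.1 0.0 2.1
   vertex 2.1 4.7 0.3
  endloop
 endfacet
 facet normal -0.080 -0.332 0.940
  outer loop
   vertex 2.1 3.4 3.3
   vertex 0.3 2.7 2.9
   vertex 2.1 0.0 2.1
  endloop
 endfacet
 facet normal 0.029 -0.333 0.943
  outer loop
   vertex 2.1 3.4 3.3
   vertex 2.1 0.0 2.1
   vertex 4.8 4.2 3.5
  endloop
 endfacet
 facet normal -0.407 0.838 0.363
  outer loop
   vertex 2.1 3.4 3.3
   vertex 2.1 4.7 0.3
   vertex 0.3 2.7 2.9
  endloop
 endfacet
 facet normal -0.289 0.879 0.381
  outer loop
   vertex 2.1 3.4 3.3
   vertex 4.8 4.2 3.5
   vertex 2.1 4.7 0.3
  endloop
 endfacet
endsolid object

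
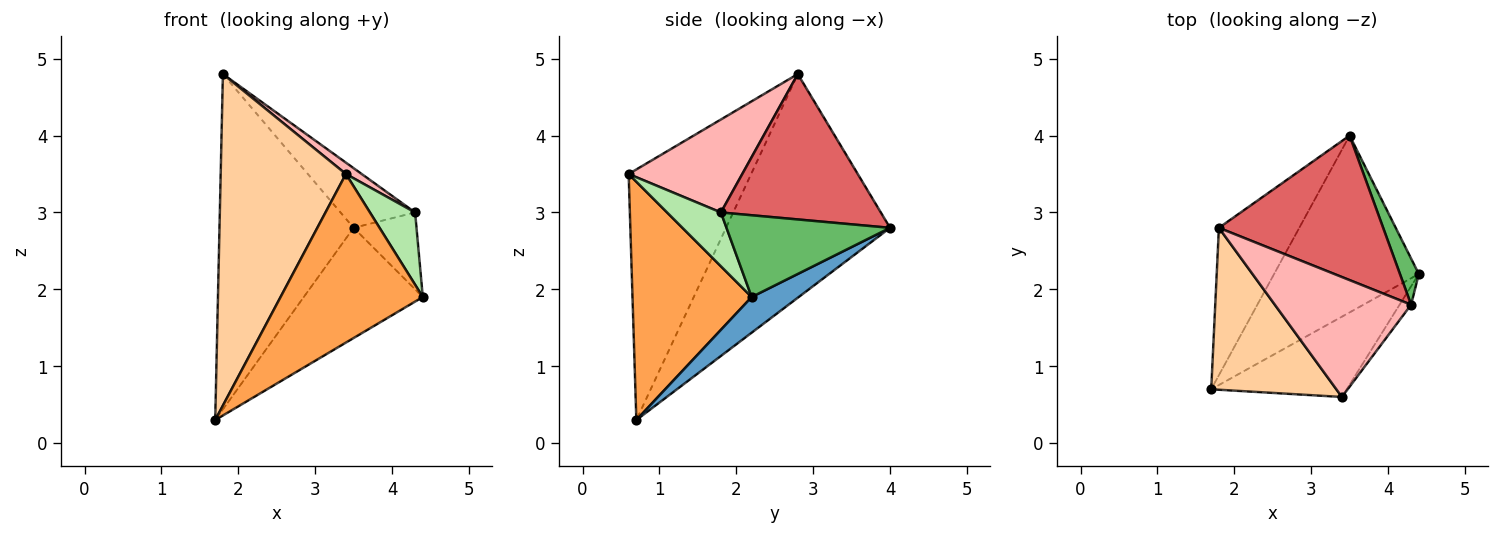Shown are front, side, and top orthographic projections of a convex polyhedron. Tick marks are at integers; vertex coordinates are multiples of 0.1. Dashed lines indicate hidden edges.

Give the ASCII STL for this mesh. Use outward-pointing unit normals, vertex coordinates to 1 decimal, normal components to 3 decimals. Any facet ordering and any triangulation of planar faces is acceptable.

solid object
 facet normal 0.205 0.518 -0.831
  outer loop
   vertex 3.5 4.0 2.8
   vertex 4.4 2.2 1.9
   vertex 1.7 0.7 0.3
  endloop
 endfacet
 facet normal -0.746 0.610 -0.268
  outer loop
   vertex 1.8 2.8 4.8
   vertex 3.5 4.0 2.8
   vertex 1.7 0.7 0.3
  endloop
 endfacet
 facet normal 0.603 -0.720 -0.343
  outer loop
   vertex 3.4 0.6 3.5
   vertex 1.7 0.7 0.3
   vertex 4.4 2.2 1.9
  endloop
 endfacet
 facet normal -0.660 -0.675 0.330
  outer loop
   vertex 3.4 0.6 3.5
   vertex 1.8 2.8 4.8
   vertex 1.7 0.7 0.3
  endloop
 endfacet
 facet normal 0.912 0.351 0.211
  outer loop
   vertex 4.3 1.8 3.0
   vertex 4.4 2.2 1.9
   vertex 3.5 4.0 2.8
  endloop
 endfacet
 facet normal 0.756 -0.634 -0.162
  outer loop
   vertex 4.3 1.8 3.0
   vertex 3.4 0.6 3.5
   vertex 4.4 2.2 1.9
  endloop
 endfacet
 facet normal 0.633 0.295 0.715
  outer loop
   vertex 4.3 1.8 3.0
   vertex 3.5 4.0 2.8
   vertex 1.8 2.8 4.8
  endloop
 endfacet
 facet normal 0.562 -0.078 0.824
  outer loop
   vertex 4.3 1.8 3.0
   vertex 1.8 2.8 4.8
   vertex 3.4 0.6 3.5
  endloop
 endfacet
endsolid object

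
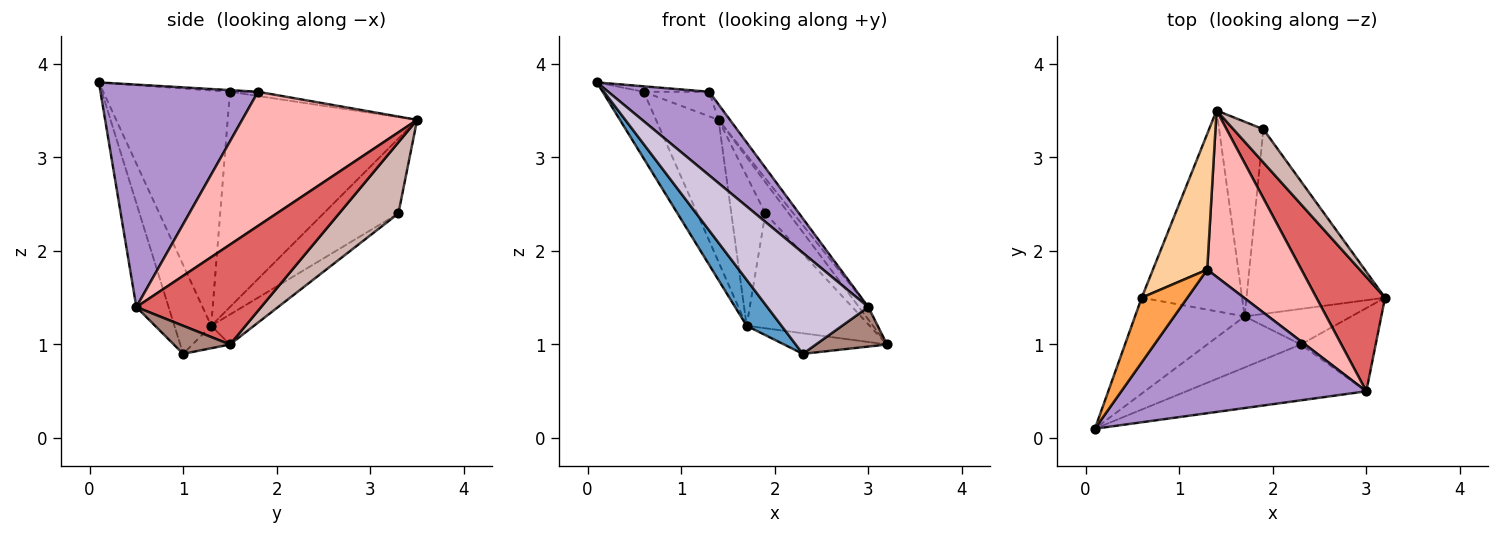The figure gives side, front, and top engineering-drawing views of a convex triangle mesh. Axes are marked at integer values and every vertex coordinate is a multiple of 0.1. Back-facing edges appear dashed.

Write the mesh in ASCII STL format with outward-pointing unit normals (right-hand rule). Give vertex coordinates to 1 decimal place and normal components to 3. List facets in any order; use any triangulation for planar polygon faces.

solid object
 facet normal -0.577 -0.546 -0.607
  outer loop
   vertex 1.7 1.3 1.2
   vertex 2.3 1.0 0.9
   vertex 0.1 0.1 3.8
  endloop
 endfacet
 facet normal -0.179 0.493 -0.851
  outer loop
   vertex 1.7 1.3 1.2
   vertex 3.2 1.5 1.0
   vertex 2.3 1.0 0.9
  endloop
 endfacet
 facet normal -0.036 0.084 0.996
  outer loop
   vertex 0.6 1.5 3.7
   vertex 0.1 0.1 3.8
   vertex 1.3 1.8 3.7
  endloop
 endfacet
 facet normal -0.076 0.178 0.981
  outer loop
   vertex 0.6 1.5 3.7
   vertex 1.3 1.8 3.7
   vertex 1.4 3.5 3.4
  endloop
 endfacet
 facet normal -0.870 0.282 -0.405
  outer loop
   vertex 0.6 1.5 3.7
   vertex 1.7 1.3 1.2
   vertex 0.1 0.1 3.8
  endloop
 endfacet
 facet normal -0.868 0.287 -0.405
  outer loop
   vertex 0.6 1.5 3.7
   vertex 1.4 3.5 3.4
   vertex 1.7 1.3 1.2
  endloop
 endfacet
 facet normal 0.822 0.062 0.565
  outer loop
   vertex 3.0 0.5 1.4
   vertex 3.2 1.5 1.0
   vertex 1.4 3.5 3.4
  endloop
 endfacet
 facet normal 0.817 0.053 0.574
  outer loop
   vertex 3.0 0.5 1.4
   vertex 1.4 3.5 3.4
   vertex 1.3 1.8 3.7
  endloop
 endfacet
 facet normal 0.617 -0.396 0.680
  outer loop
   vertex 3.0 0.5 1.4
   vertex 1.3 1.8 3.7
   vertex 0.1 0.1 3.8
  endloop
 endfacet
 facet normal -0.269 -0.843 -0.466
  outer loop
   vertex 3.0 0.5 1.4
   vertex 0.1 0.1 3.8
   vertex 2.3 1.0 0.9
  endloop
 endfacet
 facet normal 0.321 -0.406 -0.856
  outer loop
   vertex 3.0 0.5 1.4
   vertex 2.3 1.0 0.9
   vertex 3.2 1.5 1.0
  endloop
 endfacet
 facet normal 0.866 0.342 0.365
  outer loop
   vertex 1.9 3.3 2.4
   vertex 1.4 3.5 3.4
   vertex 3.2 1.5 1.0
  endloop
 endfacet
 facet normal -0.181 0.519 -0.835
  outer loop
   vertex 1.9 3.3 2.4
   vertex 3.2 1.5 1.0
   vertex 1.7 1.3 1.2
  endloop
 endfacet
 facet normal -0.802 0.364 -0.474
  outer loop
   vertex 1.9 3.3 2.4
   vertex 1.7 1.3 1.2
   vertex 1.4 3.5 3.4
  endloop
 endfacet
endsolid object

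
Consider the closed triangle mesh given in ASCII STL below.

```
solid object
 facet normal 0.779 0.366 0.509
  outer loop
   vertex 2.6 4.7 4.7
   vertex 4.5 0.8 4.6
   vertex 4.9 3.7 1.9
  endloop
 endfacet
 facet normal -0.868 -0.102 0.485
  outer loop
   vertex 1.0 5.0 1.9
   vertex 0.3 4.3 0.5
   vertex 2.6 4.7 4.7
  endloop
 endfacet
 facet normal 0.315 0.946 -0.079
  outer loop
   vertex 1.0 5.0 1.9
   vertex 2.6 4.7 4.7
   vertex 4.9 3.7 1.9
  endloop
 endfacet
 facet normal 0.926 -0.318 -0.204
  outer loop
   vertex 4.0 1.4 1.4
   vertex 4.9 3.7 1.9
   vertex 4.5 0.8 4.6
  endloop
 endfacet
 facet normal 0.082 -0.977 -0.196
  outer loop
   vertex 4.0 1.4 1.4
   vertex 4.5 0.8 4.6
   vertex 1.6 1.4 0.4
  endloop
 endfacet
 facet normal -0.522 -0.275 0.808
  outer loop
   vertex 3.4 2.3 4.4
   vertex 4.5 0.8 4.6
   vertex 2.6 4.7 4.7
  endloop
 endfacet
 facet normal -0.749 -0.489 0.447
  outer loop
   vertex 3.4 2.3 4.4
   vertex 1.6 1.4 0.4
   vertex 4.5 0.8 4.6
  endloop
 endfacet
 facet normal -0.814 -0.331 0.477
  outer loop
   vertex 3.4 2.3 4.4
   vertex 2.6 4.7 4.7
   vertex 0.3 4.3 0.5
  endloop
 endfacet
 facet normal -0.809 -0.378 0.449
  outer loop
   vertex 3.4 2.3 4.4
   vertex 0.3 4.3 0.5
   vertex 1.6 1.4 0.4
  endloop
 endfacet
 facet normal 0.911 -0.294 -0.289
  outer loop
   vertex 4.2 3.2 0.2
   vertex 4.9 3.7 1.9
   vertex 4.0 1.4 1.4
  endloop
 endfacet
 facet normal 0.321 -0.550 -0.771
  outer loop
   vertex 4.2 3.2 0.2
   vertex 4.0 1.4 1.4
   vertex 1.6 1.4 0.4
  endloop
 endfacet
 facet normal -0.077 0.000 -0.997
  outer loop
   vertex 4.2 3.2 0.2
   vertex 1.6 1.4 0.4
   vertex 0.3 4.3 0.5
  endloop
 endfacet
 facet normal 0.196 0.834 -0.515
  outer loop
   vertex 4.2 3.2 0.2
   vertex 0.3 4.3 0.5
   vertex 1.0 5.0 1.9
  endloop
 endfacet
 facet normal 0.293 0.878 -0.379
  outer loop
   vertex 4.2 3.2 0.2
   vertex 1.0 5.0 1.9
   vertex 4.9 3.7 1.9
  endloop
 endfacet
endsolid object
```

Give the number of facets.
14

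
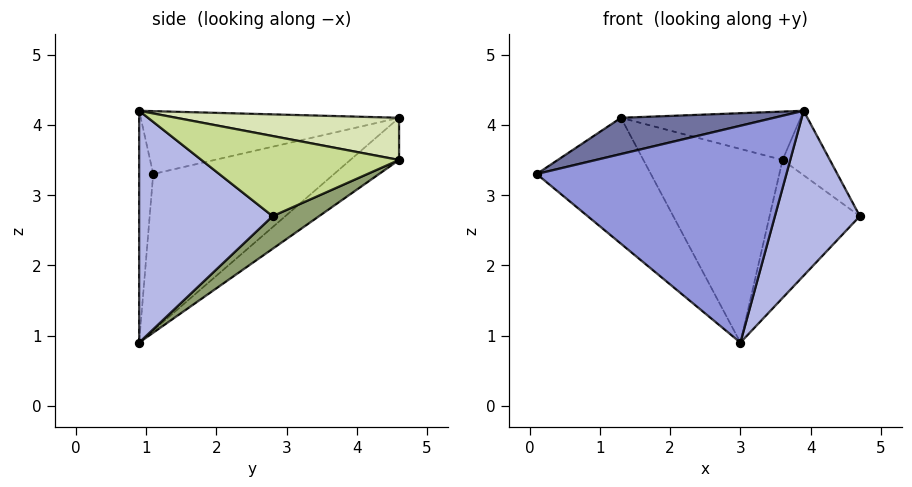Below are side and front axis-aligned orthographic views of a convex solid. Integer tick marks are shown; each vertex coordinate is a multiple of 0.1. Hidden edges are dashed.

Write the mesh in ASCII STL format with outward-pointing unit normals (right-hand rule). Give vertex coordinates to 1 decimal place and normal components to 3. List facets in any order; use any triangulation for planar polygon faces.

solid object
 facet normal -0.235 -0.139 0.962
  outer loop
   vertex 3.9 0.9 4.2
   vertex 1.3 4.6 4.1
   vertex 0.1 1.1 3.3
  endloop
 endfacet
 facet normal -0.578 0.365 -0.729
  outer loop
   vertex 3.0 0.9 0.9
   vertex 0.1 1.1 3.3
   vertex 1.3 4.6 4.1
  endloop
 endfacet
 facet normal -0.056 -0.998 0.015
  outer loop
   vertex 3.0 0.9 0.9
   vertex 3.9 0.9 4.2
   vertex 0.1 1.1 3.3
  endloop
 endfacet
 facet normal 0.822 -0.523 -0.224
  outer loop
   vertex 3.0 0.9 0.9
   vertex 4.7 2.8 2.7
   vertex 3.9 0.9 4.2
  endloop
 endfacet
 facet normal 0.270 0.524 -0.808
  outer loop
   vertex 3.6 4.6 3.5
   vertex 4.7 2.8 2.7
   vertex 3.0 0.9 0.9
  endloop
 endfacet
 facet normal -0.205 0.585 -0.785
  outer loop
   vertex 3.6 4.6 3.5
   vertex 3.0 0.9 0.9
   vertex 1.3 4.6 4.1
  endloop
 endfacet
 facet normal 0.754 0.181 0.631
  outer loop
   vertex 3.6 4.6 3.5
   vertex 3.9 0.9 4.2
   vertex 4.7 2.8 2.7
  endloop
 endfacet
 facet normal 0.247 0.199 0.948
  outer loop
   vertex 3.6 4.6 3.5
   vertex 1.3 4.6 4.1
   vertex 3.9 0.9 4.2
  endloop
 endfacet
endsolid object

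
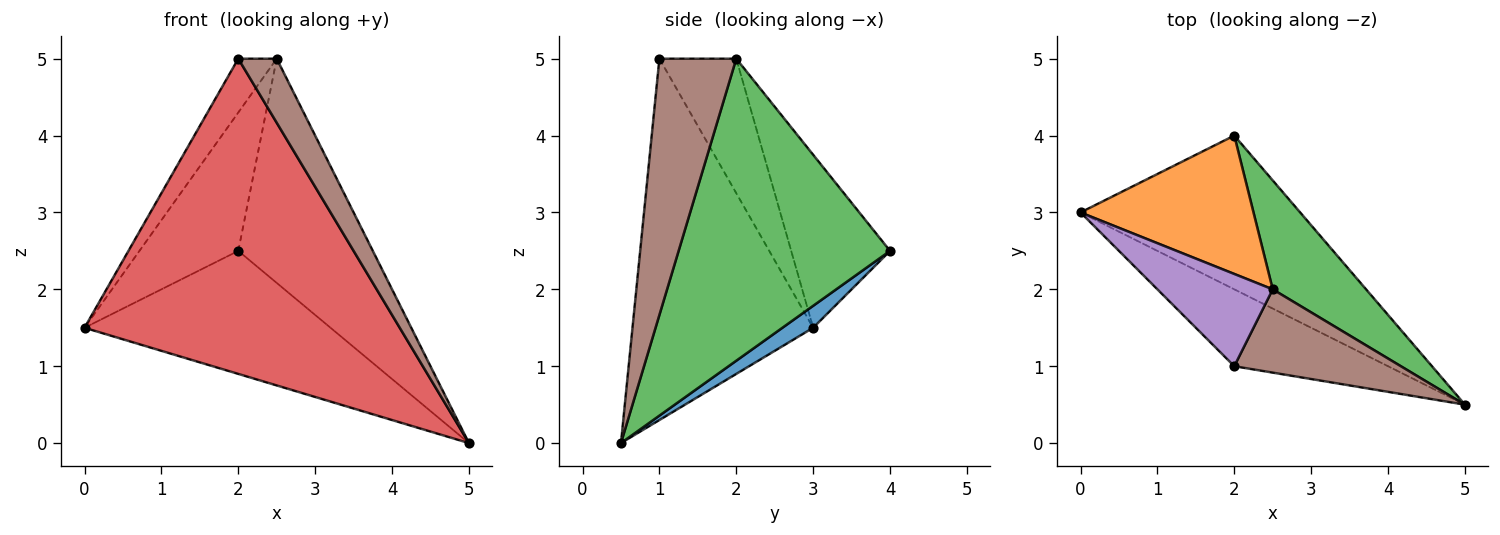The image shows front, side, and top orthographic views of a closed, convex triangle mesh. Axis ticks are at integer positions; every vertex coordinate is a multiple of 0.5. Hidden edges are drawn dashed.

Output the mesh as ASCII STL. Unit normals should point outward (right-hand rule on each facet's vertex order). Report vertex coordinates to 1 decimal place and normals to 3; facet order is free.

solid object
 facet normal 0.078 0.623 -0.778
  outer loop
   vertex 2.0 4.0 2.5
   vertex 5.0 0.5 0.0
   vertex 0.0 3.0 1.5
  endloop
 endfacet
 facet normal -0.577 0.577 0.577
  outer loop
   vertex 2.5 2.0 5.0
   vertex 2.0 4.0 2.5
   vertex 0.0 3.0 1.5
  endloop
 endfacet
 facet normal 0.816 0.520 0.252
  outer loop
   vertex 2.5 2.0 5.0
   vertex 5.0 0.5 0.0
   vertex 2.0 4.0 2.5
  endloop
 endfacet
 facet normal -0.487 -0.849 -0.207
  outer loop
   vertex 2.0 1.0 5.0
   vertex 0.0 3.0 1.5
   vertex 5.0 0.5 0.0
  endloop
 endfacet
 facet normal -0.710 0.355 0.608
  outer loop
   vertex 2.0 1.0 5.0
   vertex 2.5 2.0 5.0
   vertex 0.0 3.0 1.5
  endloop
 endfacet
 facet normal 0.773 -0.387 0.503
  outer loop
   vertex 2.0 1.0 5.0
   vertex 5.0 0.5 0.0
   vertex 2.5 2.0 5.0
  endloop
 endfacet
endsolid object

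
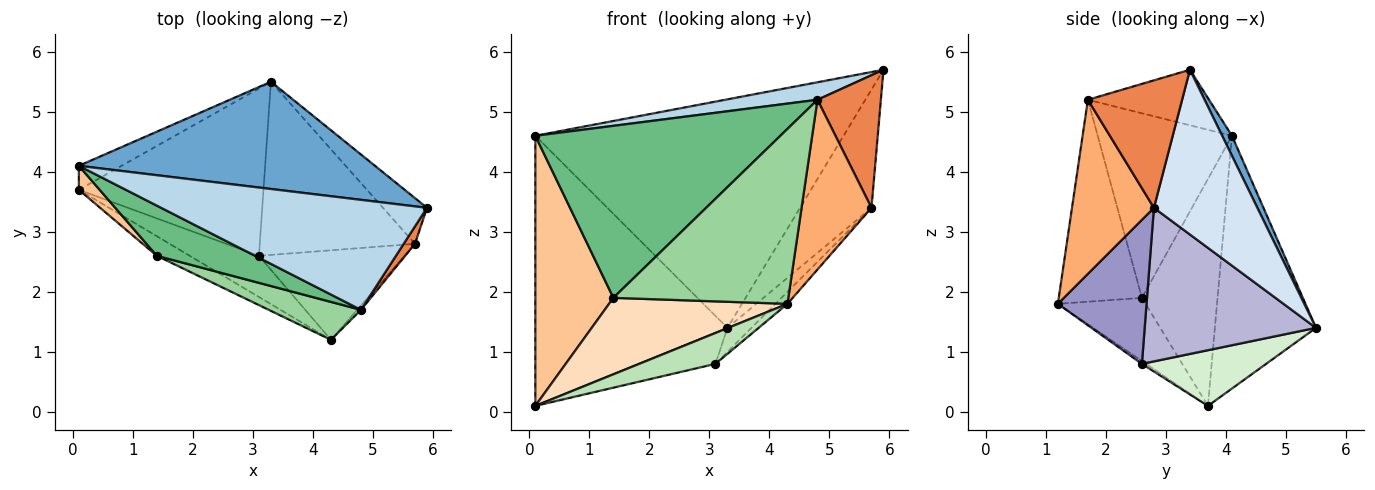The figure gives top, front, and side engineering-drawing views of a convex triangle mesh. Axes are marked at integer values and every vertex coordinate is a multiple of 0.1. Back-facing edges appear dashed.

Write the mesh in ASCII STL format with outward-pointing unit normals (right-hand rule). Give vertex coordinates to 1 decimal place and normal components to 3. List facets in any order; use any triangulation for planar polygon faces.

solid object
 facet normal 0.029 0.905 0.425
  outer loop
   vertex 3.3 5.5 1.4
   vertex 0.1 4.1 4.6
   vertex 5.9 3.4 5.7
  endloop
 endfacet
 facet normal -0.464 0.882 -0.078
  outer loop
   vertex 0.1 3.7 0.1
   vertex 0.1 4.1 4.6
   vertex 3.3 5.5 1.4
  endloop
 endfacet
 facet normal -0.202 -0.154 0.967
  outer loop
   vertex 4.8 1.7 5.2
   vertex 5.9 3.4 5.7
   vertex 0.1 4.1 4.6
  endloop
 endfacet
 facet normal 0.804 0.555 -0.215
  outer loop
   vertex 5.7 2.8 3.4
   vertex 3.3 5.5 1.4
   vertex 5.9 3.4 5.7
  endloop
 endfacet
 facet normal 0.827 -0.557 0.073
  outer loop
   vertex 5.7 2.8 3.4
   vertex 5.9 3.4 5.7
   vertex 4.8 1.7 5.2
  endloop
 endfacet
 facet normal 0.761 -0.649 -0.016
  outer loop
   vertex 5.7 2.8 3.4
   vertex 4.8 1.7 5.2
   vertex 4.3 1.2 1.8
  endloop
 endfacet
 facet normal -0.695 -0.717 0.064
  outer loop
   vertex 1.4 2.6 1.9
   vertex 0.1 4.1 4.6
   vertex 0.1 3.7 0.1
  endloop
 endfacet
 facet normal -0.430 -0.875 -0.224
  outer loop
   vertex 1.4 2.6 1.9
   vertex 0.1 3.7 0.1
   vertex 4.3 1.2 1.8
  endloop
 endfacet
 facet normal -0.465 -0.850 0.248
  outer loop
   vertex 1.4 2.6 1.9
   vertex 4.8 1.7 5.2
   vertex 0.1 4.1 4.6
  endloop
 endfacet
 facet normal -0.421 -0.886 0.192
  outer loop
   vertex 1.4 2.6 1.9
   vertex 4.3 1.2 1.8
   vertex 4.8 1.7 5.2
  endloop
 endfacet
 facet normal -0.033 -0.600 -0.800
  outer loop
   vertex 3.1 2.6 0.8
   vertex 4.3 1.2 1.8
   vertex 0.1 3.7 0.1
  endloop
 endfacet
 facet normal 0.284 0.175 -0.943
  outer loop
   vertex 3.1 2.6 0.8
   vertex 0.1 3.7 0.1
   vertex 3.3 5.5 1.4
  endloop
 endfacet
 facet normal 0.700 0.095 -0.708
  outer loop
   vertex 3.1 2.6 0.8
   vertex 5.7 2.8 3.4
   vertex 4.3 1.2 1.8
  endloop
 endfacet
 facet normal 0.700 0.098 -0.707
  outer loop
   vertex 3.1 2.6 0.8
   vertex 3.3 5.5 1.4
   vertex 5.7 2.8 3.4
  endloop
 endfacet
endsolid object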